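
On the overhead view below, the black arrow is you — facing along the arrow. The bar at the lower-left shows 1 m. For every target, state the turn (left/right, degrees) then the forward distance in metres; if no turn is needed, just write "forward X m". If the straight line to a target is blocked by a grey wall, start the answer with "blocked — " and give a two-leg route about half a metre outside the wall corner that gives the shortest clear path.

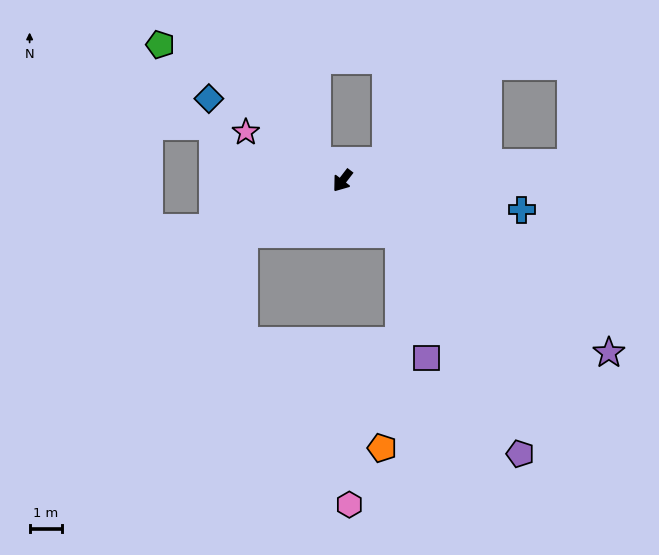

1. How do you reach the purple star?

turn left 95°, forward 9.9 m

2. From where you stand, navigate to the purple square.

blocked — turn left 84°, forward 2.4 m, then turn right 33°, forward 4.0 m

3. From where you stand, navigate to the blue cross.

turn left 118°, forward 5.7 m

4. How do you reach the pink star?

turn right 79°, forward 3.4 m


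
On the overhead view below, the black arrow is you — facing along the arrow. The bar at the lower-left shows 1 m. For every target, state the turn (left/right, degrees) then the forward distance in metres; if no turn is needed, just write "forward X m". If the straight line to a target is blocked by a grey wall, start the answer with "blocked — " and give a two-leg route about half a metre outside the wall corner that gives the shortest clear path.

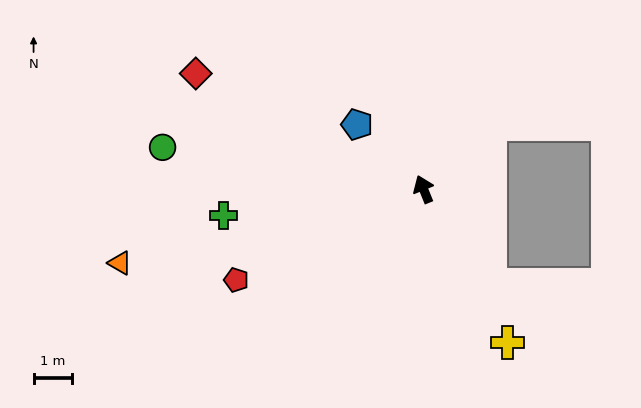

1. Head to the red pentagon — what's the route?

turn left 94°, forward 5.4 m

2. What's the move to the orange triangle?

turn left 82°, forward 8.1 m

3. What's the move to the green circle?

turn left 59°, forward 6.9 m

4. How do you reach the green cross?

turn left 76°, forward 5.3 m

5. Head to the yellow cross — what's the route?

turn right 173°, forward 4.6 m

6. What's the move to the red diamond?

turn left 41°, forward 6.7 m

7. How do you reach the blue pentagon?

turn left 24°, forward 2.4 m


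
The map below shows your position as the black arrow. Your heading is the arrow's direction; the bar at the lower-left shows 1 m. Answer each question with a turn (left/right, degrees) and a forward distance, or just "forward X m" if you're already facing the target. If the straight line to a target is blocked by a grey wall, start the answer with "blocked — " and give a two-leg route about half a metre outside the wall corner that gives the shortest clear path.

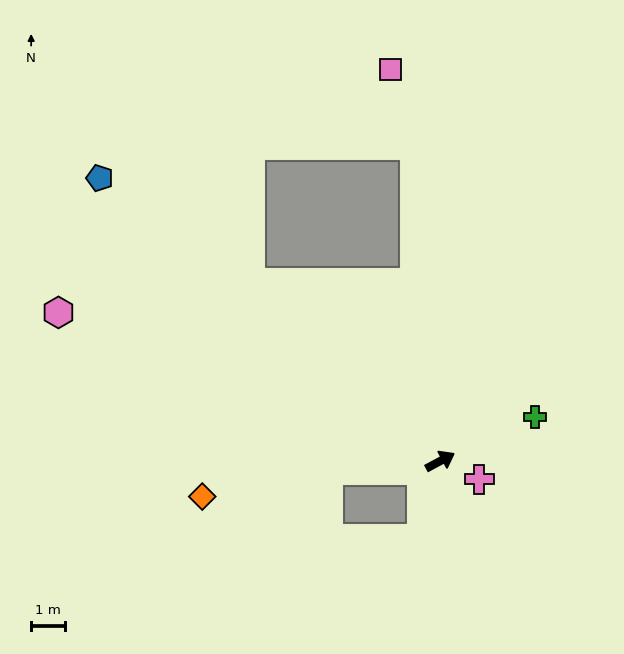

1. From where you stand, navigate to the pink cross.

turn right 53°, forward 1.3 m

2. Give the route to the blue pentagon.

turn left 112°, forward 13.0 m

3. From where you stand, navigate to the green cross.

turn right 3°, forward 3.1 m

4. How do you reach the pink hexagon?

turn left 130°, forward 12.0 m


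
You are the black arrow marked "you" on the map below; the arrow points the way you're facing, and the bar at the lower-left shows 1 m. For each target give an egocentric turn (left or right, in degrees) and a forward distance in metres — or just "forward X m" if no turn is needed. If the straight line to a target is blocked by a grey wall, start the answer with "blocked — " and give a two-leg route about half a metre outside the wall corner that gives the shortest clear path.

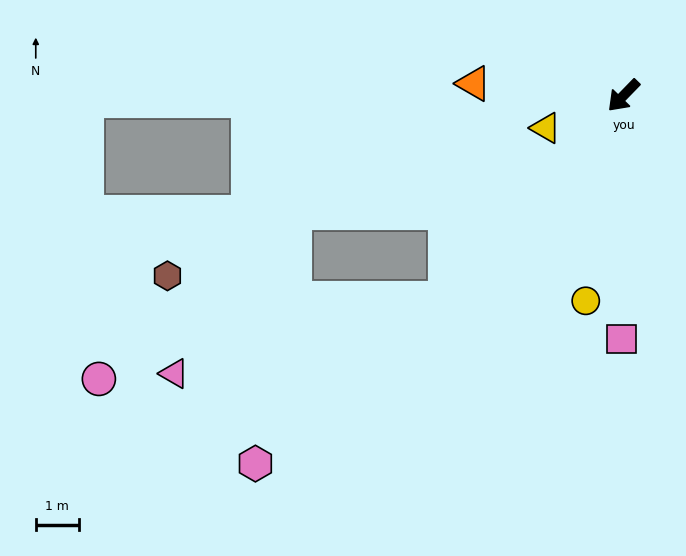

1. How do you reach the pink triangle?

blocked — turn left 3°, forward 6.3 m, then turn right 33°, forward 6.6 m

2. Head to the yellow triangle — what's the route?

turn right 23°, forward 2.0 m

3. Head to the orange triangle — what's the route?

turn right 50°, forward 3.5 m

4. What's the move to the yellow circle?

turn left 34°, forward 4.8 m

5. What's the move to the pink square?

turn left 44°, forward 5.7 m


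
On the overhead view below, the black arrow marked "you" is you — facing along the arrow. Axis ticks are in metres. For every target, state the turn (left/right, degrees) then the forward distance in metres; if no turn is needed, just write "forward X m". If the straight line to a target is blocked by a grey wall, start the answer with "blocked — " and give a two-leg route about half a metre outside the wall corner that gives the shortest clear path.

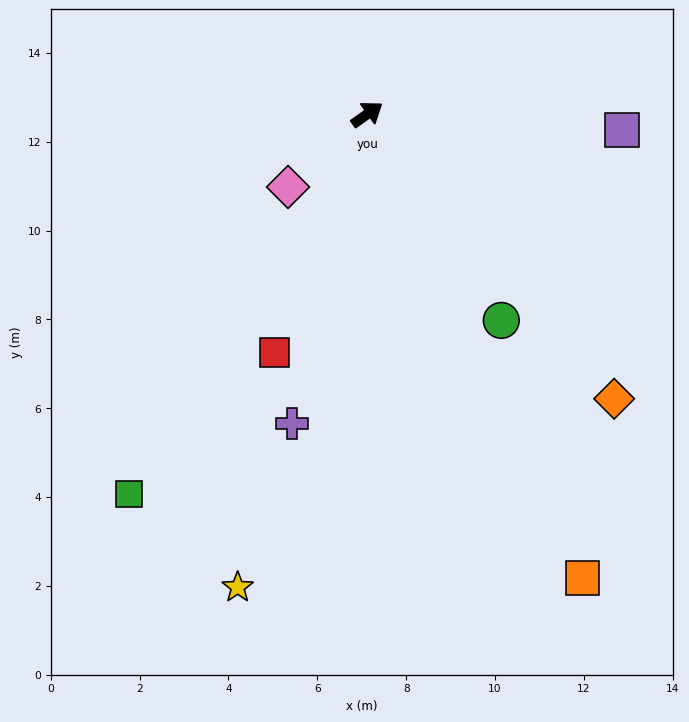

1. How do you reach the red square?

turn right 147°, forward 5.8 m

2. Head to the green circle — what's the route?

turn right 92°, forward 5.5 m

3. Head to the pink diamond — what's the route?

turn right 173°, forward 2.4 m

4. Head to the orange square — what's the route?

turn right 100°, forward 11.5 m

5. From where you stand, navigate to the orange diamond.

turn right 84°, forward 8.5 m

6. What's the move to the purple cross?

turn right 139°, forward 7.2 m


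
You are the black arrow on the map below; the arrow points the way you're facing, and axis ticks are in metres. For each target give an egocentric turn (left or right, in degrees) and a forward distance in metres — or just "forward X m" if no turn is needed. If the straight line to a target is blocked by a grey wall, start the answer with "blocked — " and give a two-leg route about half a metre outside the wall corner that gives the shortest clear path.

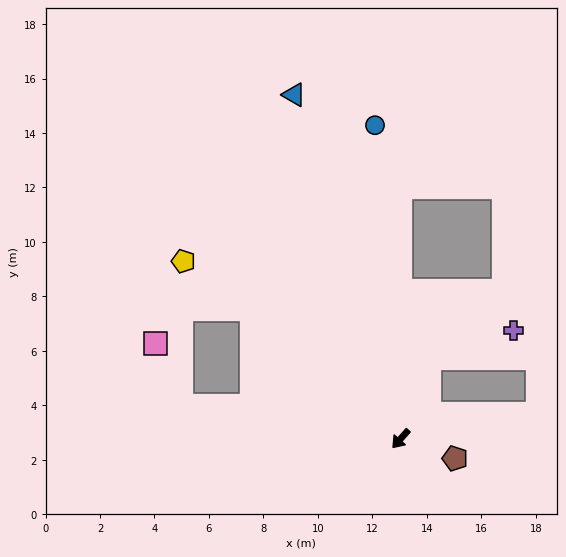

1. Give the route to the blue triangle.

turn right 121°, forward 13.2 m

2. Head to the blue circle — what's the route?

turn right 134°, forward 11.6 m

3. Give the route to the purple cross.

blocked — turn right 158°, forward 3.1 m, then turn right 52°, forward 3.2 m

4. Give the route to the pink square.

blocked — turn right 57°, forward 8.1 m, then turn right 59°, forward 2.5 m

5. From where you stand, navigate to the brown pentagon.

turn left 112°, forward 2.1 m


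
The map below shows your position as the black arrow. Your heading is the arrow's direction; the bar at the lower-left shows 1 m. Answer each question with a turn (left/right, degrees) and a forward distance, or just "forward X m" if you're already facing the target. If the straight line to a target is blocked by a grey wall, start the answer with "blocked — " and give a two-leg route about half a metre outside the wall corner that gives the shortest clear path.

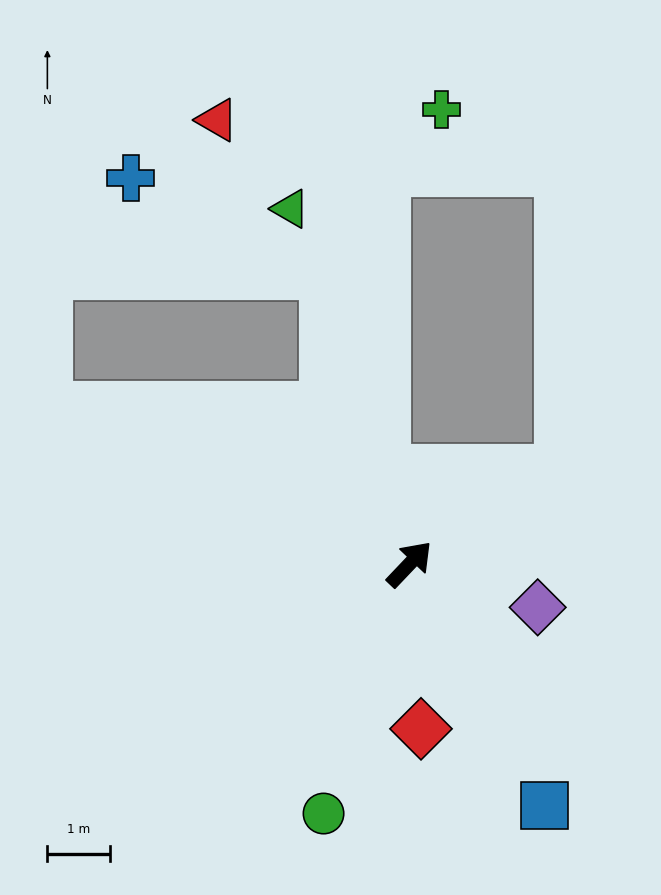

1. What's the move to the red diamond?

turn right 132°, forward 2.6 m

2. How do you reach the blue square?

turn right 107°, forward 4.4 m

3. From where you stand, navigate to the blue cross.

blocked — turn left 60°, forward 4.8 m, then turn left 48°, forward 3.5 m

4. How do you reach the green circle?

turn right 155°, forward 4.2 m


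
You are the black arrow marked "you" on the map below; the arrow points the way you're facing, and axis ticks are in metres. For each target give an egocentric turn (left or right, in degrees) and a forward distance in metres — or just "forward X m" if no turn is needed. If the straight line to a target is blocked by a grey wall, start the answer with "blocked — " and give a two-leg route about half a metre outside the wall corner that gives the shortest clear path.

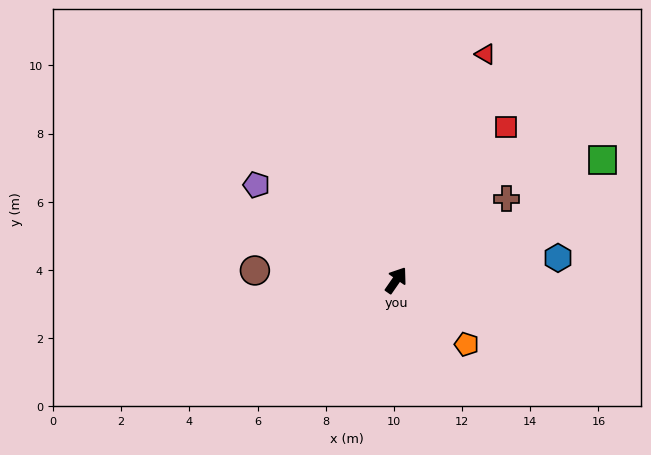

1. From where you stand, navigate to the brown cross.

turn right 19°, forward 4.0 m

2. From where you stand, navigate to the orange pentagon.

turn right 98°, forward 2.8 m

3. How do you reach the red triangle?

turn left 13°, forward 7.1 m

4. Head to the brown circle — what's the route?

turn left 121°, forward 4.2 m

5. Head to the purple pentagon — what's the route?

turn left 90°, forward 5.0 m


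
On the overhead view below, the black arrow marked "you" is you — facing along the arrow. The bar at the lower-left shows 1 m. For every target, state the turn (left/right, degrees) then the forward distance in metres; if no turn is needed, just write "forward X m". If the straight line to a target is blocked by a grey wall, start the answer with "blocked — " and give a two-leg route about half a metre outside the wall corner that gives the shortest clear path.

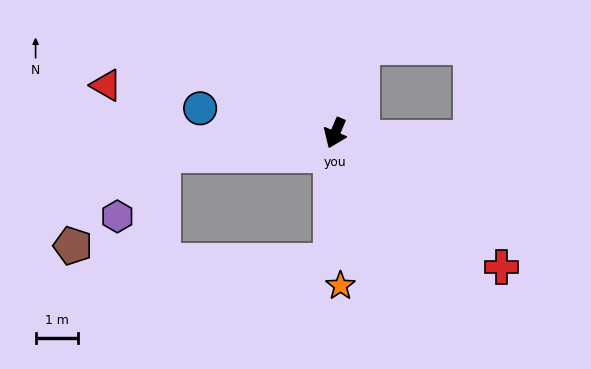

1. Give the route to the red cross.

turn left 74°, forward 5.0 m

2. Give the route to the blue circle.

turn right 77°, forward 3.2 m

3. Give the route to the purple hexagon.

blocked — turn right 60°, forward 4.1 m, then turn left 47°, forward 1.8 m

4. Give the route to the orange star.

turn left 25°, forward 3.6 m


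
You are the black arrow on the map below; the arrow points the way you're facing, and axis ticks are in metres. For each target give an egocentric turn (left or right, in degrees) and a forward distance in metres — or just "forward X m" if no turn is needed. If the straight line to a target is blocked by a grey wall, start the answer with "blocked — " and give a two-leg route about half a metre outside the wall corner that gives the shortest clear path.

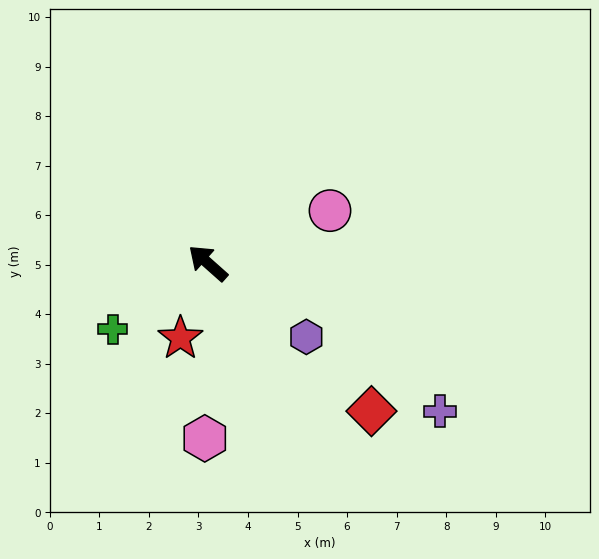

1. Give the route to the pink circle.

turn right 115°, forward 2.7 m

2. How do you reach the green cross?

turn left 76°, forward 2.3 m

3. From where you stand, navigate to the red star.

turn left 111°, forward 1.6 m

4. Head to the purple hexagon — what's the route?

turn right 175°, forward 2.5 m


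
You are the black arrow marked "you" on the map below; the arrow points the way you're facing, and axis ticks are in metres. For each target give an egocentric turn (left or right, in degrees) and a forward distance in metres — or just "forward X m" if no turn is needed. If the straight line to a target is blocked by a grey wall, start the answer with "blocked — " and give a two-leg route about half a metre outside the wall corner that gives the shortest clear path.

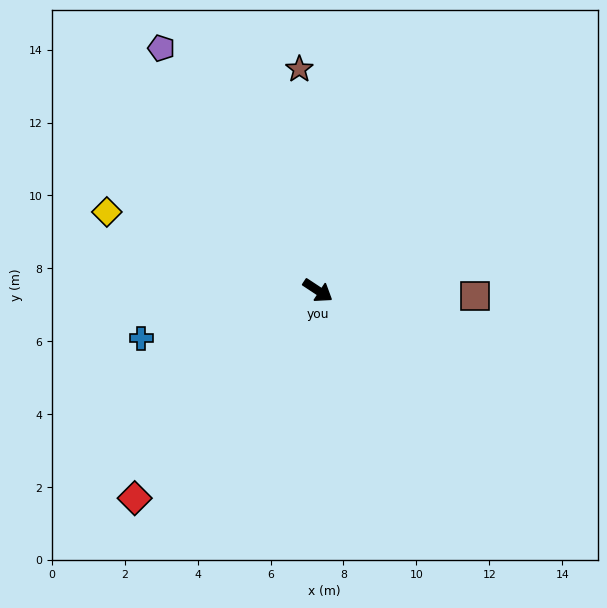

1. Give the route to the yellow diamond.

turn right 167°, forward 6.2 m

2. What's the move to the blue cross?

turn right 131°, forward 5.0 m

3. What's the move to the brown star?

turn left 128°, forward 6.1 m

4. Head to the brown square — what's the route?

turn left 31°, forward 4.3 m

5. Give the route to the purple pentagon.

turn left 156°, forward 7.9 m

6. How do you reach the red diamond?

turn right 98°, forward 7.6 m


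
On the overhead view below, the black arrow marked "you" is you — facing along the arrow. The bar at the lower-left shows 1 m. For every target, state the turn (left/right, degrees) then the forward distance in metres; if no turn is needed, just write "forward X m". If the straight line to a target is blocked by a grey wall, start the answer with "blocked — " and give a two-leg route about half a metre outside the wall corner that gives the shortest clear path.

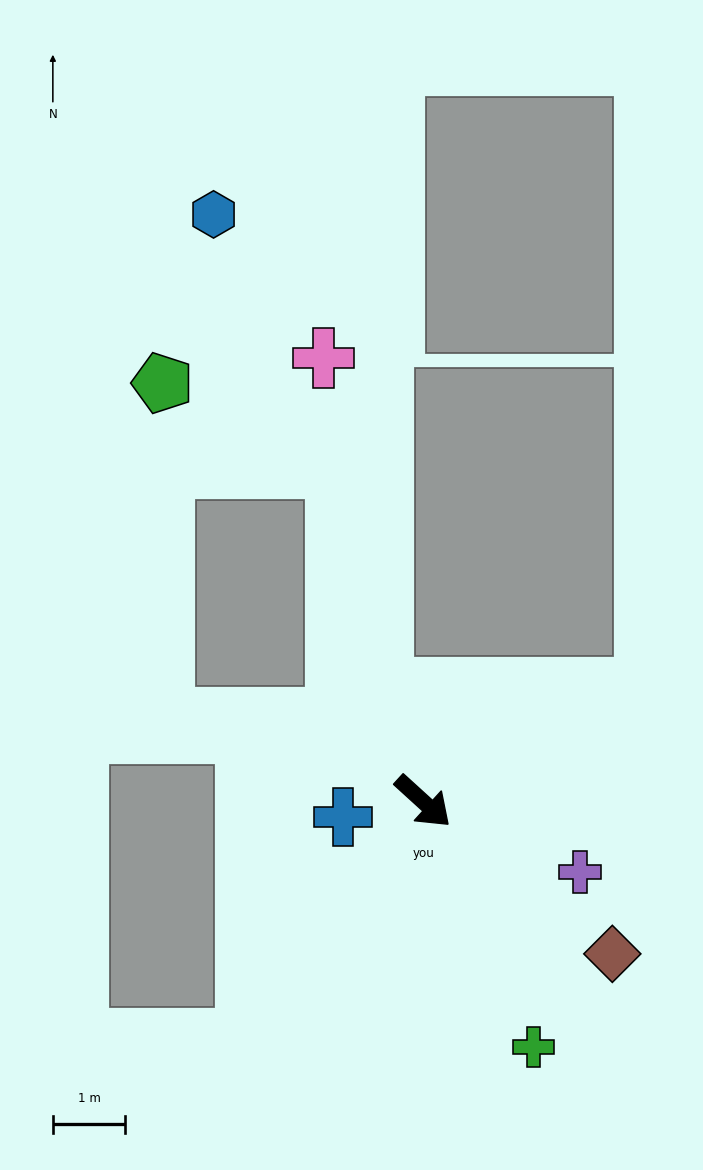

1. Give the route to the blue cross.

turn right 127°, forward 1.1 m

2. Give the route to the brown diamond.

turn left 3°, forward 3.4 m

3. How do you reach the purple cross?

turn left 18°, forward 2.4 m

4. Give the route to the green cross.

turn right 23°, forward 3.7 m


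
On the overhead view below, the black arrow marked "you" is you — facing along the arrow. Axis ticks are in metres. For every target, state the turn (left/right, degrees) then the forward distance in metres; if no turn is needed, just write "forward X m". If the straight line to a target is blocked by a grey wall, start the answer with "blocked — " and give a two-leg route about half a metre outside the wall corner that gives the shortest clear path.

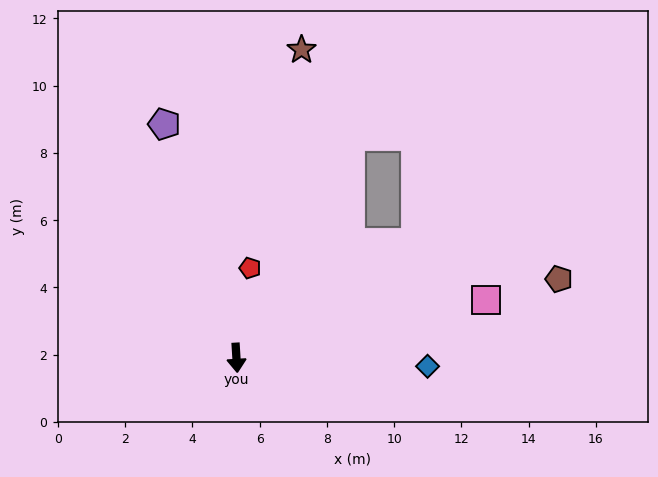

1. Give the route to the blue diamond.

turn left 84°, forward 5.7 m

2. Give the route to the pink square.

turn left 100°, forward 7.6 m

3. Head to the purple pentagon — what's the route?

turn right 166°, forward 7.3 m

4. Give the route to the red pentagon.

turn left 168°, forward 2.7 m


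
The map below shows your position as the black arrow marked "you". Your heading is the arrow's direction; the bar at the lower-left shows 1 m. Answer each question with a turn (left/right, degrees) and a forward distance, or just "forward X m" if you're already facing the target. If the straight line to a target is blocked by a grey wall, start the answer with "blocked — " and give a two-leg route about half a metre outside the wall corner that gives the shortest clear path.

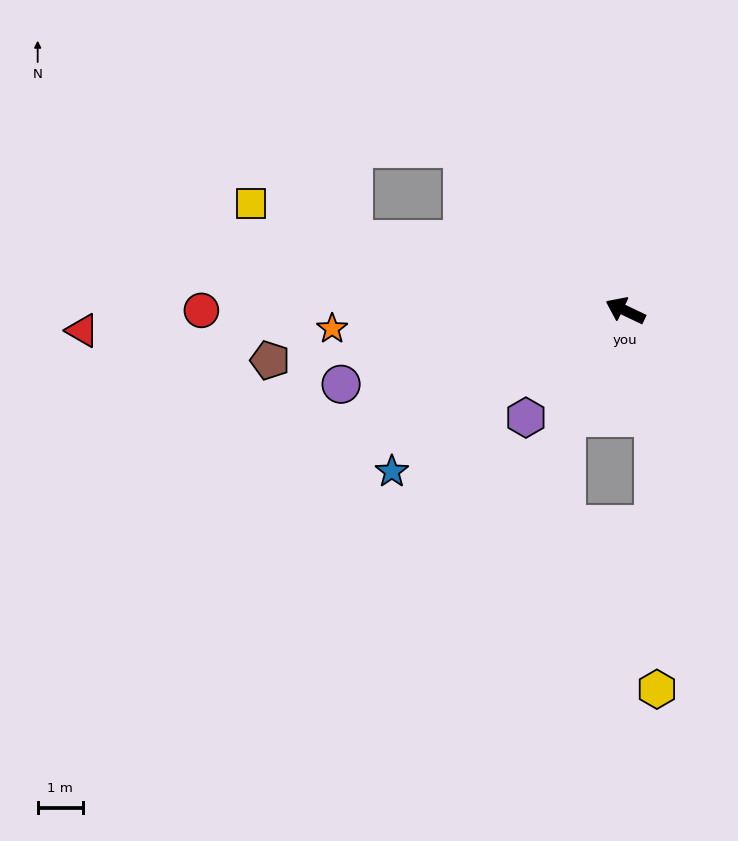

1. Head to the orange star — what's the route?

turn left 29°, forward 6.5 m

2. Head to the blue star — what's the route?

turn left 60°, forward 6.3 m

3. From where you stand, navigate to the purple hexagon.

turn left 73°, forward 3.2 m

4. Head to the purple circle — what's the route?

turn left 40°, forward 6.5 m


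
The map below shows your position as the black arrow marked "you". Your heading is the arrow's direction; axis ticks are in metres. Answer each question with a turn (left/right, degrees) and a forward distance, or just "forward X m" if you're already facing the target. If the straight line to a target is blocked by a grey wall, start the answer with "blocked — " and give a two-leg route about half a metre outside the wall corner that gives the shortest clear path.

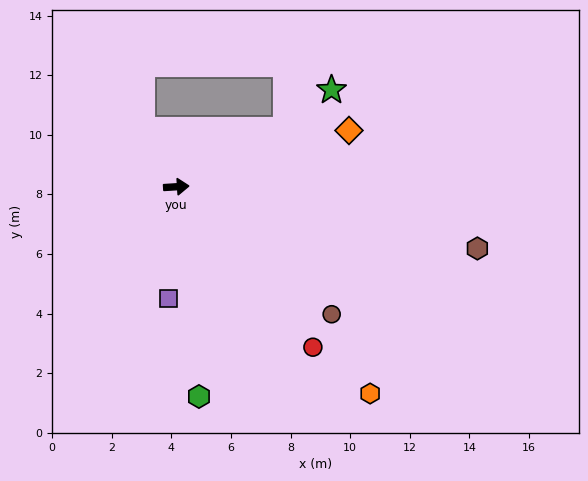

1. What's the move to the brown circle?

turn right 43°, forward 6.7 m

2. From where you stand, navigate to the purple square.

turn right 97°, forward 3.7 m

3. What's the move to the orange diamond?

turn left 14°, forward 6.1 m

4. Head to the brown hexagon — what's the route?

turn right 15°, forward 10.3 m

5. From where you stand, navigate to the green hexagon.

turn right 87°, forward 7.1 m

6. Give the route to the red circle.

turn right 53°, forward 7.1 m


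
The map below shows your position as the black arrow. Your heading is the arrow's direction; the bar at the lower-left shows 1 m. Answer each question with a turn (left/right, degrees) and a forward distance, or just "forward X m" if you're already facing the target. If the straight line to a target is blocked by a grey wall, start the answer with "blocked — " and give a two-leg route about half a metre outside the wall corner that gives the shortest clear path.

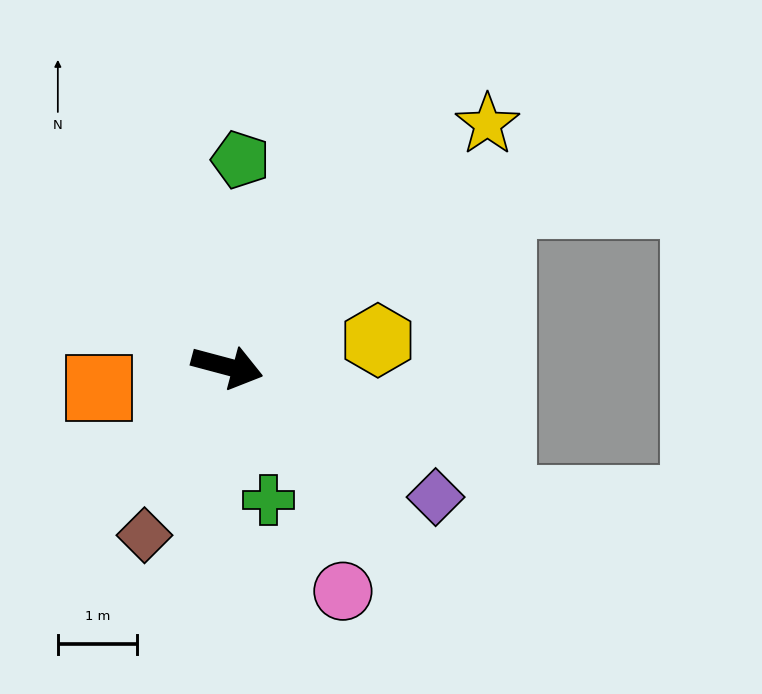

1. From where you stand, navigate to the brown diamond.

turn right 101°, forward 2.4 m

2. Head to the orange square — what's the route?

turn right 156°, forward 1.6 m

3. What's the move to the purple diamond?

turn right 17°, forward 3.1 m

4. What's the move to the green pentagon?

turn left 101°, forward 2.6 m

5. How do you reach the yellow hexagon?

turn left 25°, forward 1.9 m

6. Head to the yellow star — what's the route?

turn left 58°, forward 4.5 m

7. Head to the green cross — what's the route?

turn right 58°, forward 1.8 m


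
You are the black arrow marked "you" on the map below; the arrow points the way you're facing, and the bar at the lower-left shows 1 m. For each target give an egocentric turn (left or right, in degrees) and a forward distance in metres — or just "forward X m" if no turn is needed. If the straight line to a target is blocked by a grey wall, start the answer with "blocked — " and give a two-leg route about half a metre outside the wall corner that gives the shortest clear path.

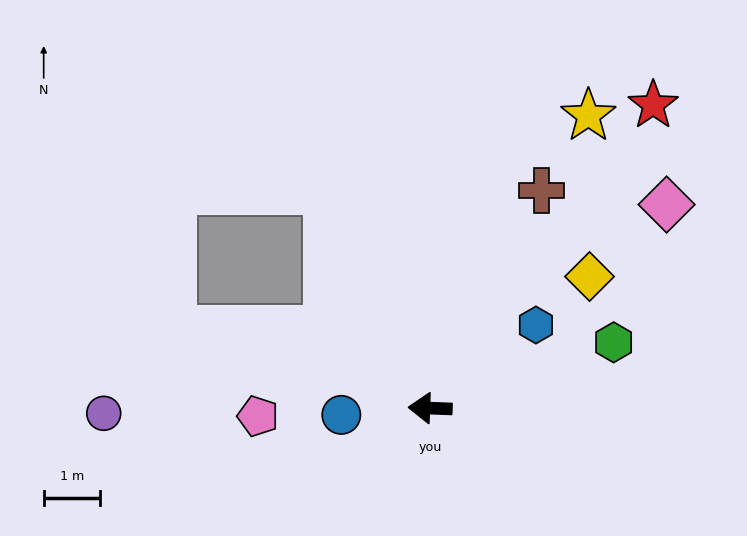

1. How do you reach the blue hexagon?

turn right 140°, forward 2.4 m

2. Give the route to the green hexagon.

turn right 158°, forward 3.5 m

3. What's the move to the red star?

turn right 124°, forward 6.7 m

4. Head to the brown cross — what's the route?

turn right 115°, forward 4.4 m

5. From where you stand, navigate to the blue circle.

turn left 6°, forward 1.6 m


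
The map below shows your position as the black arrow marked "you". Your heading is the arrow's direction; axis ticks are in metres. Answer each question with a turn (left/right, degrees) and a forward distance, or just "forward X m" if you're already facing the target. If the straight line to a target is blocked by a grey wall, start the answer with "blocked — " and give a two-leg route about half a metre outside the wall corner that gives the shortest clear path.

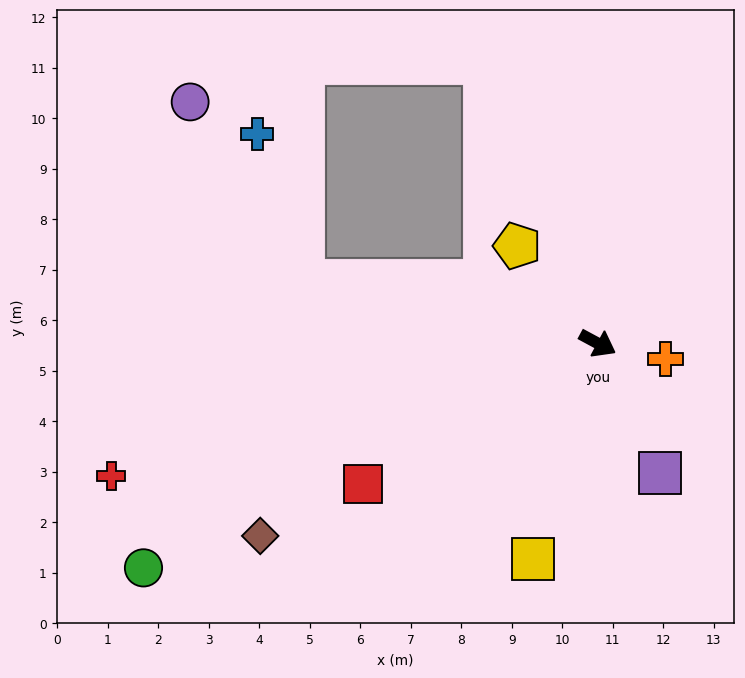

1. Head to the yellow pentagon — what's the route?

turn left 158°, forward 2.5 m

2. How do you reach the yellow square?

turn right 78°, forward 4.5 m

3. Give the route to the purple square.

turn right 36°, forward 2.8 m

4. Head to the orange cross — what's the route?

turn left 15°, forward 1.4 m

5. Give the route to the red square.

turn right 121°, forward 5.4 m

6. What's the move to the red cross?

turn right 136°, forward 10.0 m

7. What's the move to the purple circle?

blocked — turn right 164°, forward 6.0 m, then turn right 45°, forward 4.2 m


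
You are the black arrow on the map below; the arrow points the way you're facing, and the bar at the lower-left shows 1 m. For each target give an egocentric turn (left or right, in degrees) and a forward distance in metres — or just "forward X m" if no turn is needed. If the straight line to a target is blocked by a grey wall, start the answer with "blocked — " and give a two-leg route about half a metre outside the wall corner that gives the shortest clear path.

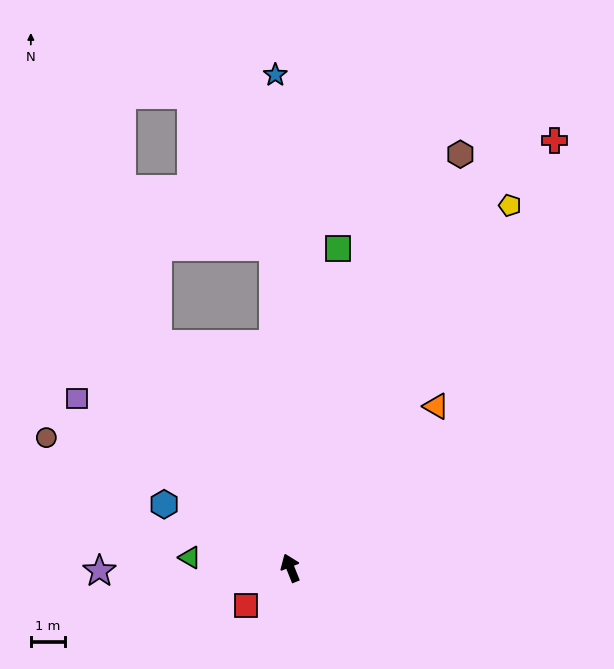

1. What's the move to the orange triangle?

turn right 64°, forward 6.4 m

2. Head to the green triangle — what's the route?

turn left 62°, forward 3.0 m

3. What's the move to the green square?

turn right 30°, forward 9.5 m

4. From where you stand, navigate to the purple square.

turn left 30°, forward 8.0 m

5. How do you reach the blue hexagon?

turn left 41°, forward 4.2 m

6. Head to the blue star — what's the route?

turn right 20°, forward 14.6 m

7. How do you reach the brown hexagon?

turn right 44°, forward 13.2 m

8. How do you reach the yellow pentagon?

turn right 53°, forward 12.5 m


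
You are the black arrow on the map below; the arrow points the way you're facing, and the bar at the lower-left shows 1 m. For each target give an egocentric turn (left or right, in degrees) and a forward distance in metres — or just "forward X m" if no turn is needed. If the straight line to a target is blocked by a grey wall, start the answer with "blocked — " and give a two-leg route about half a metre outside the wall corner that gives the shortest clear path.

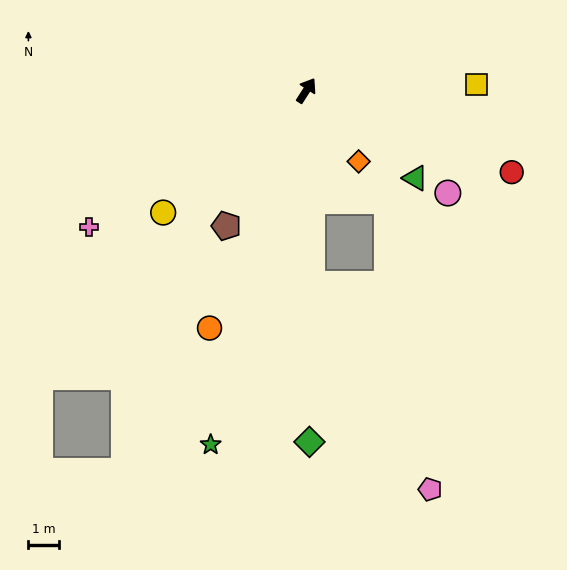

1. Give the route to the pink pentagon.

blocked — turn right 146°, forward 6.2 m, then turn left 29°, forward 7.6 m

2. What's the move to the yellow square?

turn right 55°, forward 5.5 m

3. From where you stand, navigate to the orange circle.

turn right 169°, forward 8.3 m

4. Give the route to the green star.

turn right 162°, forward 11.8 m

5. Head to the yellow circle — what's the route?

turn left 163°, forward 6.1 m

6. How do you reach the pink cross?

turn left 155°, forward 8.3 m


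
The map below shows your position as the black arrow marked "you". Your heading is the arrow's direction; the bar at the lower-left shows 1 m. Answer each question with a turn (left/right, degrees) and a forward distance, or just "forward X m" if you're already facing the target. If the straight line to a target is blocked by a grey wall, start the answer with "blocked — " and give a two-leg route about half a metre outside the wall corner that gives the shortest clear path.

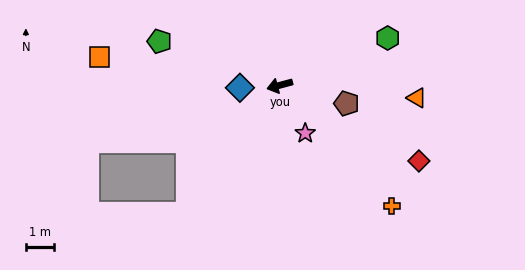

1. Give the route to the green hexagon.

turn right 171°, forward 4.2 m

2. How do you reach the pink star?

turn left 103°, forward 2.0 m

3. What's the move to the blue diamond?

turn right 12°, forward 1.4 m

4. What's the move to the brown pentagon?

turn left 150°, forward 2.5 m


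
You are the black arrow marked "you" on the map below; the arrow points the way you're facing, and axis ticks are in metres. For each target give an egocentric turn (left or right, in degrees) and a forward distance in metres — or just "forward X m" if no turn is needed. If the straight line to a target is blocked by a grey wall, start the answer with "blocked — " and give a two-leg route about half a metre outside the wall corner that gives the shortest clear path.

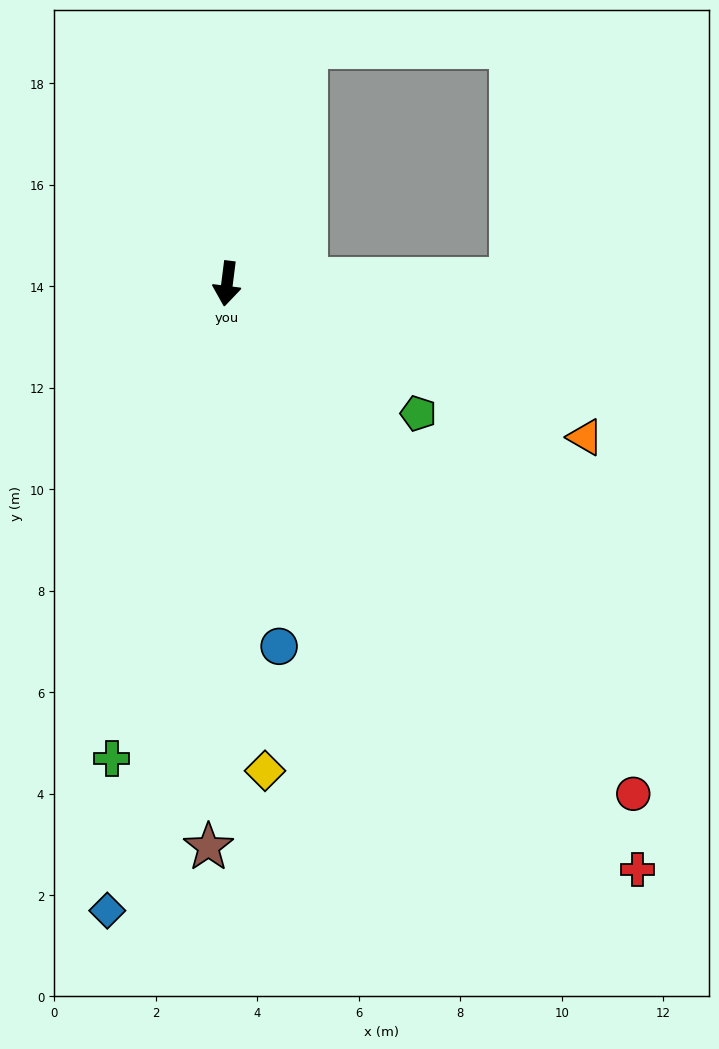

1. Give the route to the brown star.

turn left 5°, forward 11.1 m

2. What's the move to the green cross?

turn right 6°, forward 9.6 m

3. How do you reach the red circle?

turn left 46°, forward 12.9 m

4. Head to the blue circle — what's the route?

turn left 15°, forward 7.2 m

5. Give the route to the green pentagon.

turn left 63°, forward 4.6 m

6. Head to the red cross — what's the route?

turn left 42°, forward 14.1 m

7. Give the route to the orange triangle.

turn left 74°, forward 7.7 m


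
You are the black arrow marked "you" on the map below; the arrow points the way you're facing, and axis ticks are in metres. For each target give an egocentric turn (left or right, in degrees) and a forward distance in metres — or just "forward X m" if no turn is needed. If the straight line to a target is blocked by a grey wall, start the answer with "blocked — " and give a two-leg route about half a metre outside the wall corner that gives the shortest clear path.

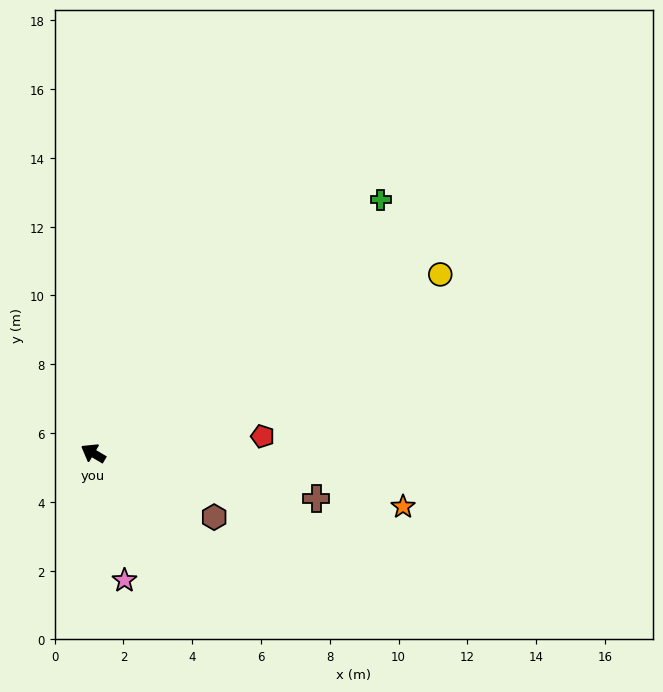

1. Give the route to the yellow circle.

turn right 122°, forward 11.4 m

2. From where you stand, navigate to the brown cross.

turn right 161°, forward 6.6 m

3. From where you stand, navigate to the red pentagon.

turn right 144°, forward 5.0 m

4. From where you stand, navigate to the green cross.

turn right 108°, forward 11.1 m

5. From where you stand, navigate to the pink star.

turn left 134°, forward 3.8 m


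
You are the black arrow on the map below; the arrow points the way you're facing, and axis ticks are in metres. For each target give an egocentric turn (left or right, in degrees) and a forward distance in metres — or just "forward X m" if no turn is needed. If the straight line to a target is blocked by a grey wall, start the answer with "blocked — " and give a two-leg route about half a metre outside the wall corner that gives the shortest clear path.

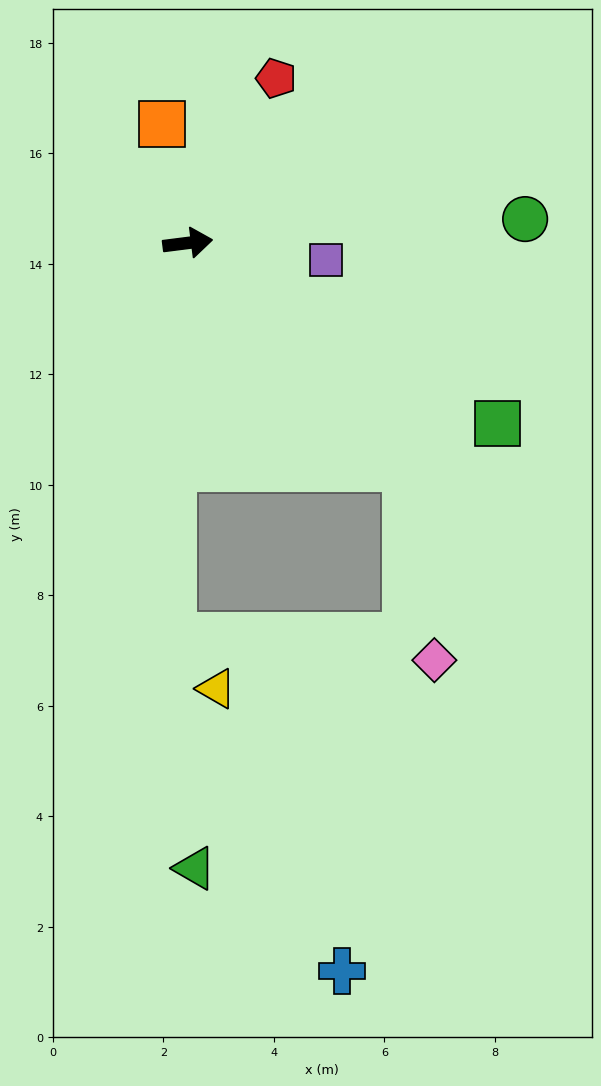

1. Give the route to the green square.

turn right 37°, forward 6.5 m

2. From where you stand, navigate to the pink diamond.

blocked — turn right 53°, forward 5.7 m, then turn right 36°, forward 3.5 m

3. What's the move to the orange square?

turn left 95°, forward 2.2 m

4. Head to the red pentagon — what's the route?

turn left 55°, forward 3.4 m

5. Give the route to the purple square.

turn right 14°, forward 2.5 m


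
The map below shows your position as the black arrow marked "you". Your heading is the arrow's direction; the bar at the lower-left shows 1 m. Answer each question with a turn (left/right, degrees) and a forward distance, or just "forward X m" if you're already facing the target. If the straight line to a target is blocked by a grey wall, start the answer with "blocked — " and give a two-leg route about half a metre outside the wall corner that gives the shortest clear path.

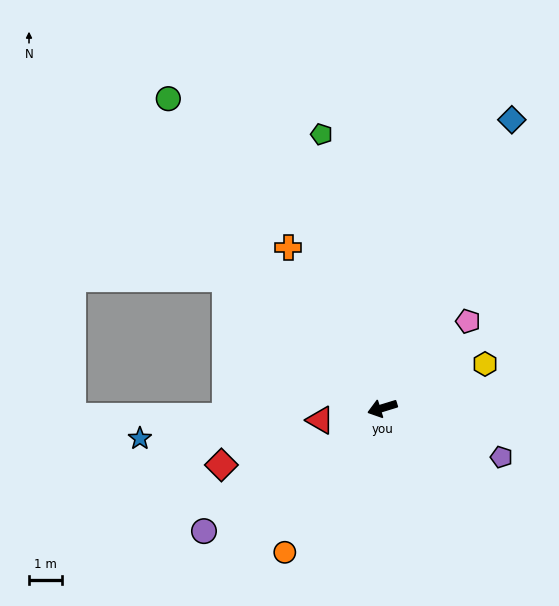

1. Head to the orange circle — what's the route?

turn left 39°, forward 5.4 m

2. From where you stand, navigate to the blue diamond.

turn right 131°, forward 9.7 m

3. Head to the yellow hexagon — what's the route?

turn right 174°, forward 3.4 m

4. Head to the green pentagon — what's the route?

turn right 95°, forward 8.6 m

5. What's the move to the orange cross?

turn right 77°, forward 5.7 m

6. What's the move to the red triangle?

turn right 6°, forward 1.9 m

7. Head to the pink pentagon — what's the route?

turn right 152°, forward 3.7 m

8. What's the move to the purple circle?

turn left 18°, forward 6.7 m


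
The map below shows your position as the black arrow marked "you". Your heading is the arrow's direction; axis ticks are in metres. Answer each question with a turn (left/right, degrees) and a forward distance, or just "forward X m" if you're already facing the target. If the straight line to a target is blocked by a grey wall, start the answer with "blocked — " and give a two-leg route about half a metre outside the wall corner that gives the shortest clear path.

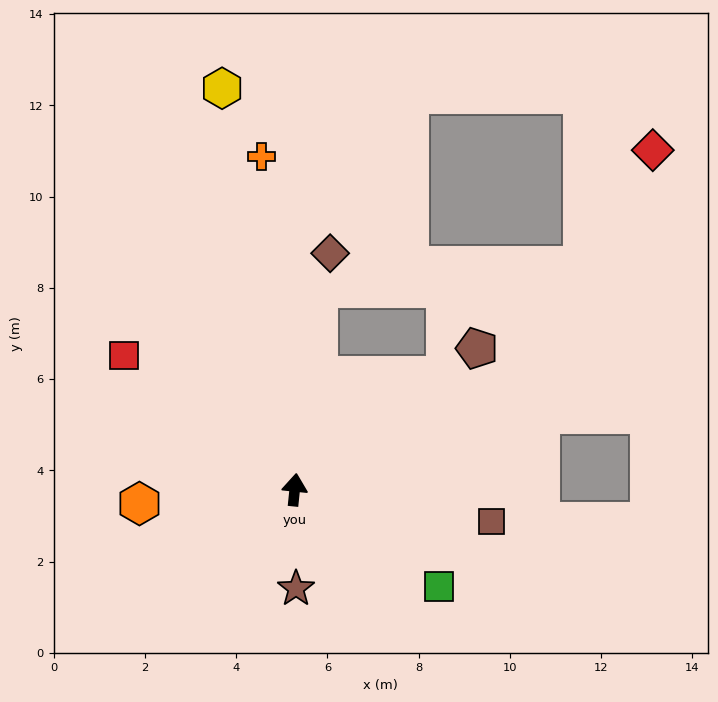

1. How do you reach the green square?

turn right 118°, forward 3.8 m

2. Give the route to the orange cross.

turn left 12°, forward 7.3 m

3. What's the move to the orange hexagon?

turn left 101°, forward 3.4 m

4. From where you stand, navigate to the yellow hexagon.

turn left 16°, forward 8.9 m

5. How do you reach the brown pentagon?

turn right 46°, forward 5.1 m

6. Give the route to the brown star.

turn right 173°, forward 2.2 m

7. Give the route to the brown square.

turn right 93°, forward 4.4 m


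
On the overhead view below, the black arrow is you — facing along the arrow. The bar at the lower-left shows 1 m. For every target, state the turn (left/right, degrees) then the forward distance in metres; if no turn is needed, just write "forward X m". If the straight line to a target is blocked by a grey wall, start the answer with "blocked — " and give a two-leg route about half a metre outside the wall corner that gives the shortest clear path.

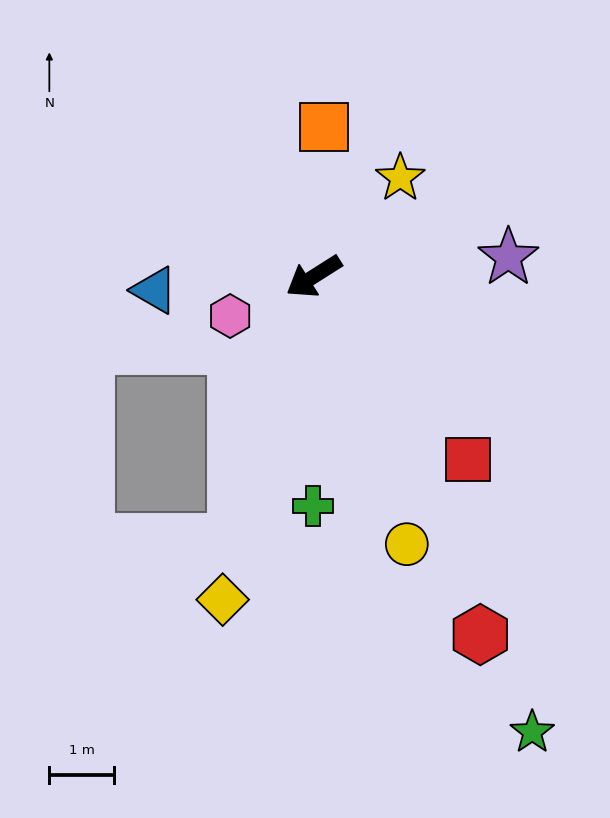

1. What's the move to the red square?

turn left 98°, forward 3.7 m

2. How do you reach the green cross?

turn left 57°, forward 3.6 m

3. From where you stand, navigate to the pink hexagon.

turn right 7°, forward 1.4 m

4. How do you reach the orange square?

turn right 126°, forward 2.3 m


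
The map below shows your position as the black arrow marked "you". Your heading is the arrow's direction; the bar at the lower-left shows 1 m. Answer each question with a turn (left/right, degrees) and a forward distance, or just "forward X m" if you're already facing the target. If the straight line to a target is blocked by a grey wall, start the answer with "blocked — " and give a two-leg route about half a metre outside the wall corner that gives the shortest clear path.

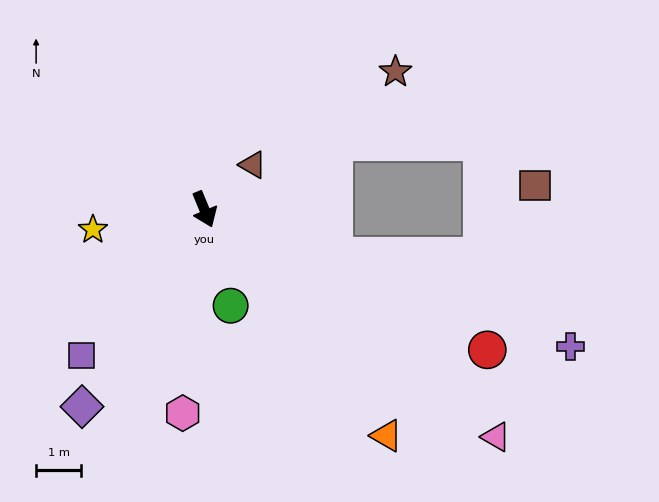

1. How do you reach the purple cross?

turn left 47°, forward 8.7 m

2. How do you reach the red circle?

turn left 41°, forward 7.0 m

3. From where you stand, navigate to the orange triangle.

turn left 16°, forward 6.5 m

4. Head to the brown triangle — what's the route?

turn left 110°, forward 1.5 m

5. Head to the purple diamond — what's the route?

turn right 54°, forward 5.2 m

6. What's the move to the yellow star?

turn right 102°, forward 2.5 m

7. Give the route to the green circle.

turn right 7°, forward 2.2 m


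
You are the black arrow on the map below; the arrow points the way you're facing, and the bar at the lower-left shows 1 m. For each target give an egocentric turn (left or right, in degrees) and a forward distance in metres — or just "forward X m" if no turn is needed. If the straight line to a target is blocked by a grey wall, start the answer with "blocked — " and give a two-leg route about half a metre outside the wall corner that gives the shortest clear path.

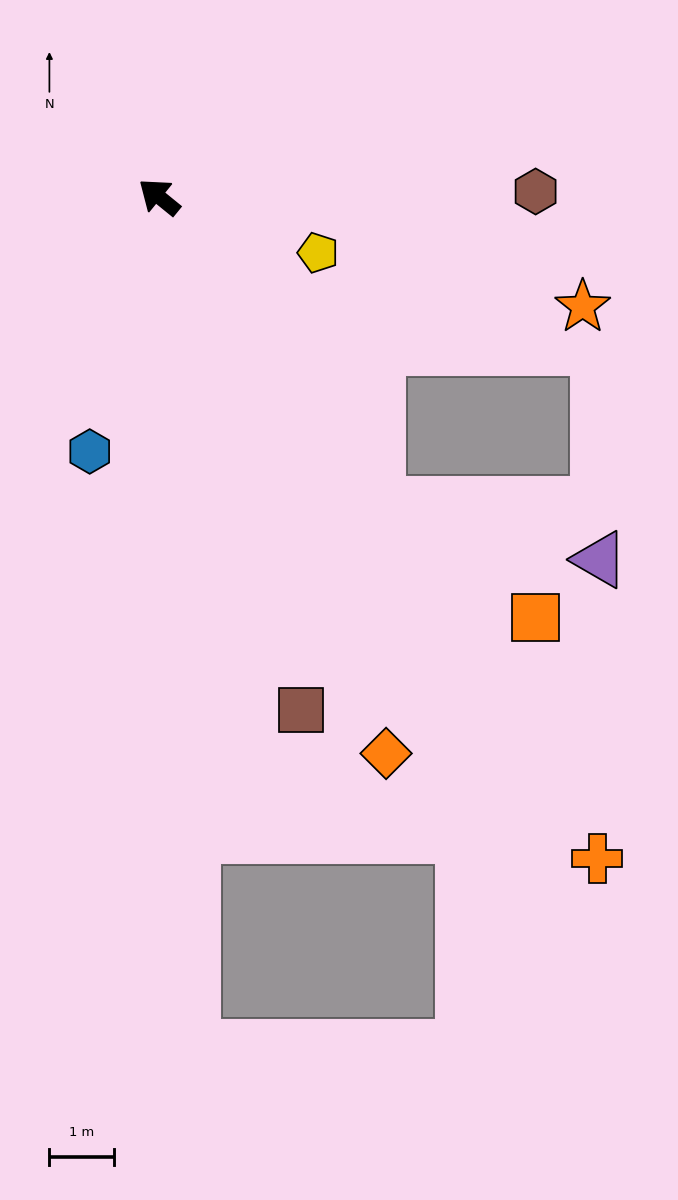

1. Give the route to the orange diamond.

turn left 151°, forward 9.2 m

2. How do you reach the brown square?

turn left 145°, forward 8.2 m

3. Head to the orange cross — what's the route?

turn left 163°, forward 12.2 m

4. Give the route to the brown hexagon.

turn right 140°, forward 5.8 m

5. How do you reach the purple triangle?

blocked — turn left 165°, forward 5.8 m, then turn left 40°, forward 3.5 m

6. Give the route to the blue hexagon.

turn left 114°, forward 4.1 m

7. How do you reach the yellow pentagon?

turn right 160°, forward 2.6 m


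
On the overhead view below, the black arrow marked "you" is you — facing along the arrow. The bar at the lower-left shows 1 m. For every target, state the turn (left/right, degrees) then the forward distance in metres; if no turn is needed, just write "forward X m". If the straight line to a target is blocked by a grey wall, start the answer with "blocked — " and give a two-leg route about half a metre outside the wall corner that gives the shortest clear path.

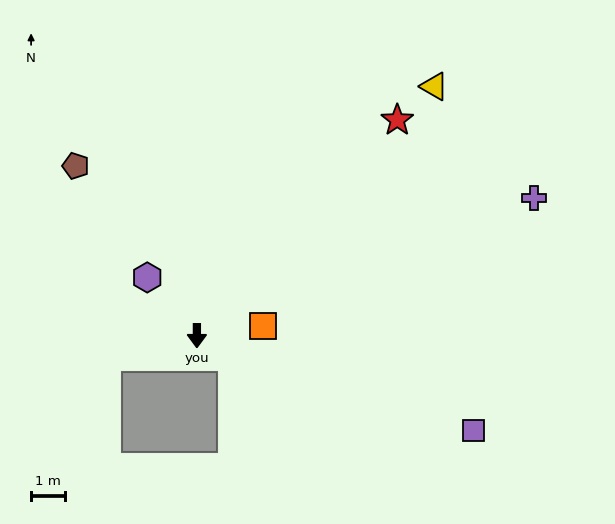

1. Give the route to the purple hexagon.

turn right 139°, forward 2.3 m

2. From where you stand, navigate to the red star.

turn left 137°, forward 8.7 m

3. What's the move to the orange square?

turn left 99°, forward 2.0 m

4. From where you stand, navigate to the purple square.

turn left 71°, forward 8.6 m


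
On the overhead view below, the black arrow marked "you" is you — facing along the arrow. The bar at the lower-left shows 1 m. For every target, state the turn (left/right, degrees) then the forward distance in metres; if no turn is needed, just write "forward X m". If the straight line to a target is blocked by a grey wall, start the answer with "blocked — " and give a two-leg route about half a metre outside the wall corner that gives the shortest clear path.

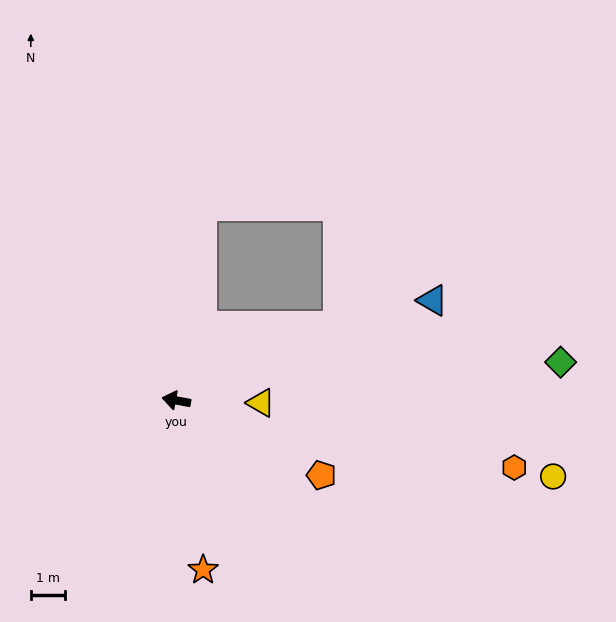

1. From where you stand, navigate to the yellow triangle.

turn right 171°, forward 2.4 m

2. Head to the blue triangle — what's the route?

turn right 148°, forward 7.9 m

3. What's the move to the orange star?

turn left 110°, forward 4.9 m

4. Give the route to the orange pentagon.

turn left 163°, forward 4.7 m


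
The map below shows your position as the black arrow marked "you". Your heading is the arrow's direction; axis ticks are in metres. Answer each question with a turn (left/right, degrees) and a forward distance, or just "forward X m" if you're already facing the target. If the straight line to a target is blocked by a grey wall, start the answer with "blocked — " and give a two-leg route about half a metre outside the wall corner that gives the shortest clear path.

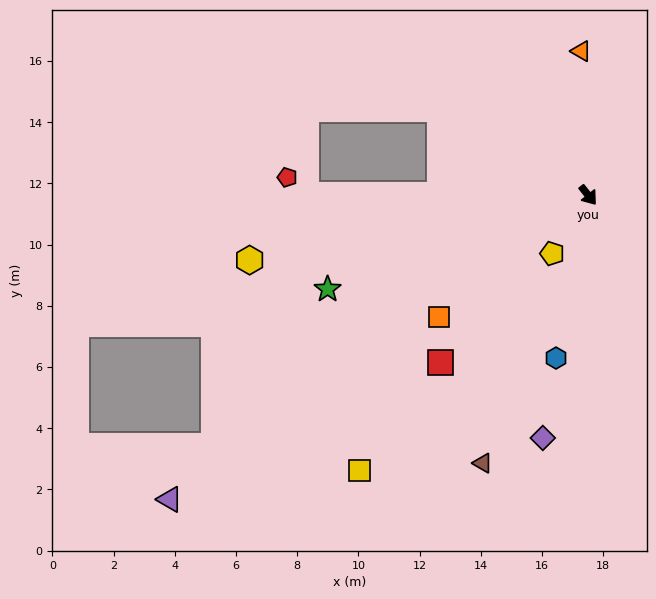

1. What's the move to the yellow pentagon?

turn right 70°, forward 2.2 m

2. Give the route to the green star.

turn right 108°, forward 9.1 m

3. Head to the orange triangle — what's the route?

turn left 144°, forward 4.7 m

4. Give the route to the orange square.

turn right 89°, forward 6.3 m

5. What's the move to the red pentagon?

blocked — turn right 128°, forward 9.2 m, then turn right 44°, forward 0.9 m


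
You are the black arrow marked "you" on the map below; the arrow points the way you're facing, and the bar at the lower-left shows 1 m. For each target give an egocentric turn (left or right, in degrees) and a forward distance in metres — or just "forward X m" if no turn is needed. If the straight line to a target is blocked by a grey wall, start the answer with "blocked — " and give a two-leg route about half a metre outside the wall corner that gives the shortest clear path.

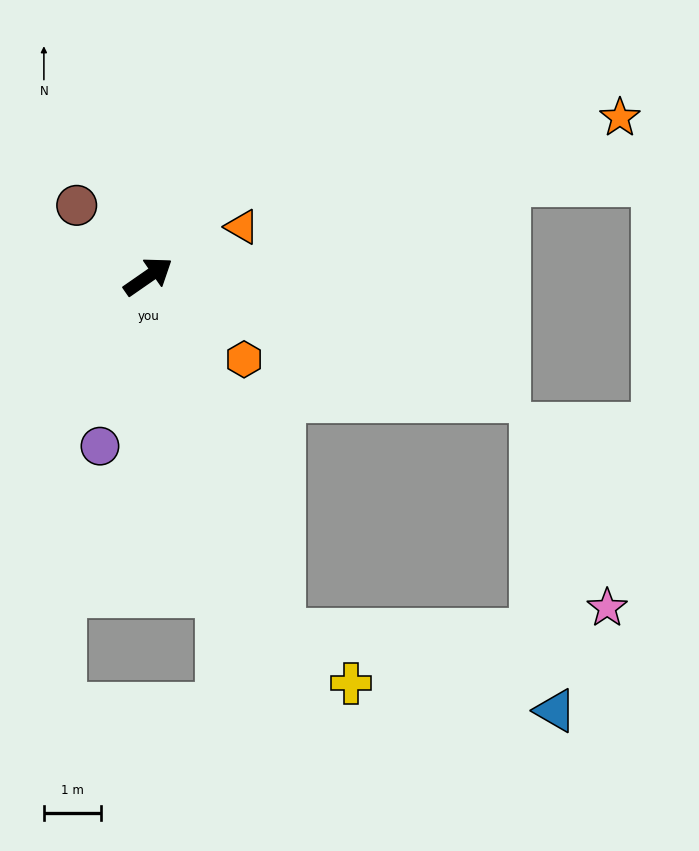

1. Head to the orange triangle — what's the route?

turn right 7°, forward 1.9 m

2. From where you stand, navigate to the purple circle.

turn right 141°, forward 3.1 m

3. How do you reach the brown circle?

turn left 100°, forward 1.8 m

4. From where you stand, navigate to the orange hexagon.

turn right 76°, forward 2.2 m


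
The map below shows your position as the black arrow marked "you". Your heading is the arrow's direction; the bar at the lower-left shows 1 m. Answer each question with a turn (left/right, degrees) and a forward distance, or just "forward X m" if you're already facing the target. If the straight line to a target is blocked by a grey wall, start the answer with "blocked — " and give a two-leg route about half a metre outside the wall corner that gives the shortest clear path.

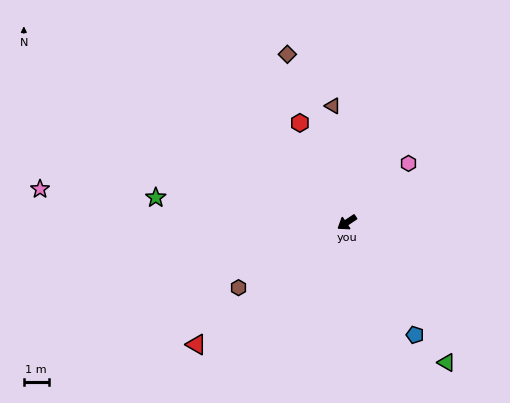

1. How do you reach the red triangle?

turn left 5°, forward 7.8 m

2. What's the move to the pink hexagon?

turn right 170°, forward 3.5 m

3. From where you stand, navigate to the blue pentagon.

turn left 88°, forward 5.3 m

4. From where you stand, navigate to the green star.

turn right 41°, forward 7.8 m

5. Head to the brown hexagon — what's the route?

turn right 3°, forward 5.1 m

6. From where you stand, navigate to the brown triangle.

turn right 117°, forward 4.8 m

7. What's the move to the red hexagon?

turn right 98°, forward 4.5 m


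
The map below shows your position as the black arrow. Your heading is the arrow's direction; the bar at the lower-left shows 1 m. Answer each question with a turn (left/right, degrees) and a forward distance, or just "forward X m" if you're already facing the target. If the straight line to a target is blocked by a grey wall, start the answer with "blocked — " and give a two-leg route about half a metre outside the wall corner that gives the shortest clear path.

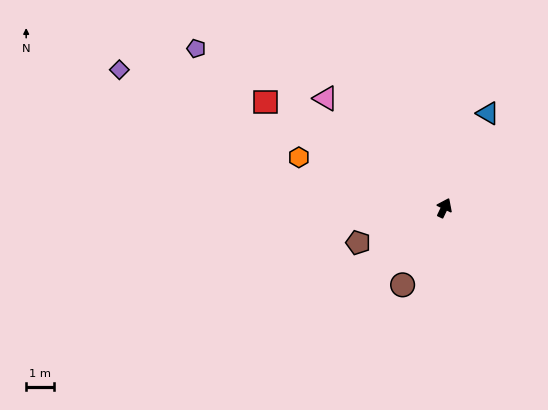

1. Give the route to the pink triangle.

turn left 73°, forward 5.7 m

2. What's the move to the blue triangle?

forward 3.7 m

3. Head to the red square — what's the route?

turn left 85°, forward 7.3 m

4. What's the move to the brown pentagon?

turn left 138°, forward 3.3 m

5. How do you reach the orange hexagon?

turn left 96°, forward 5.4 m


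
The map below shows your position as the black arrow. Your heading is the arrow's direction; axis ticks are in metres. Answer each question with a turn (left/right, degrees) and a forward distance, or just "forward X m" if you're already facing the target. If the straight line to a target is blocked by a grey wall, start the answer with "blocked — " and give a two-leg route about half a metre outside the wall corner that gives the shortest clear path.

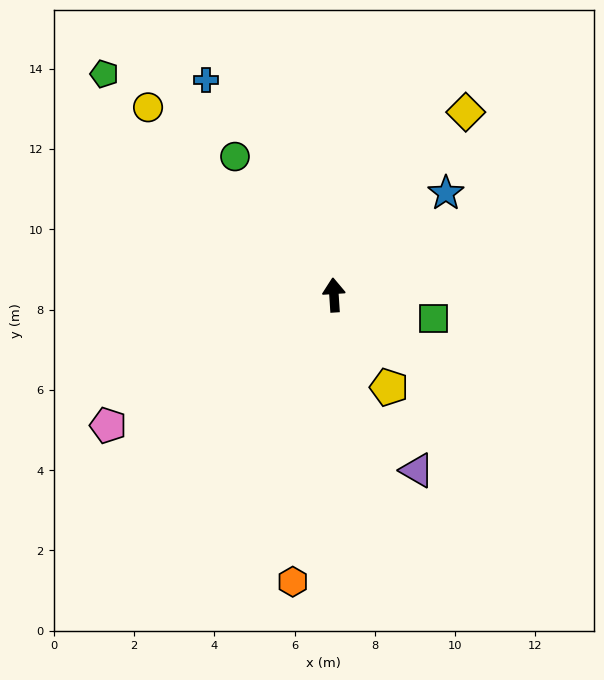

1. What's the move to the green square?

turn right 107°, forward 2.5 m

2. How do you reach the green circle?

turn left 32°, forward 4.2 m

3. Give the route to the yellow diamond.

turn right 40°, forward 5.6 m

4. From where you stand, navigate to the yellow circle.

turn left 41°, forward 6.6 m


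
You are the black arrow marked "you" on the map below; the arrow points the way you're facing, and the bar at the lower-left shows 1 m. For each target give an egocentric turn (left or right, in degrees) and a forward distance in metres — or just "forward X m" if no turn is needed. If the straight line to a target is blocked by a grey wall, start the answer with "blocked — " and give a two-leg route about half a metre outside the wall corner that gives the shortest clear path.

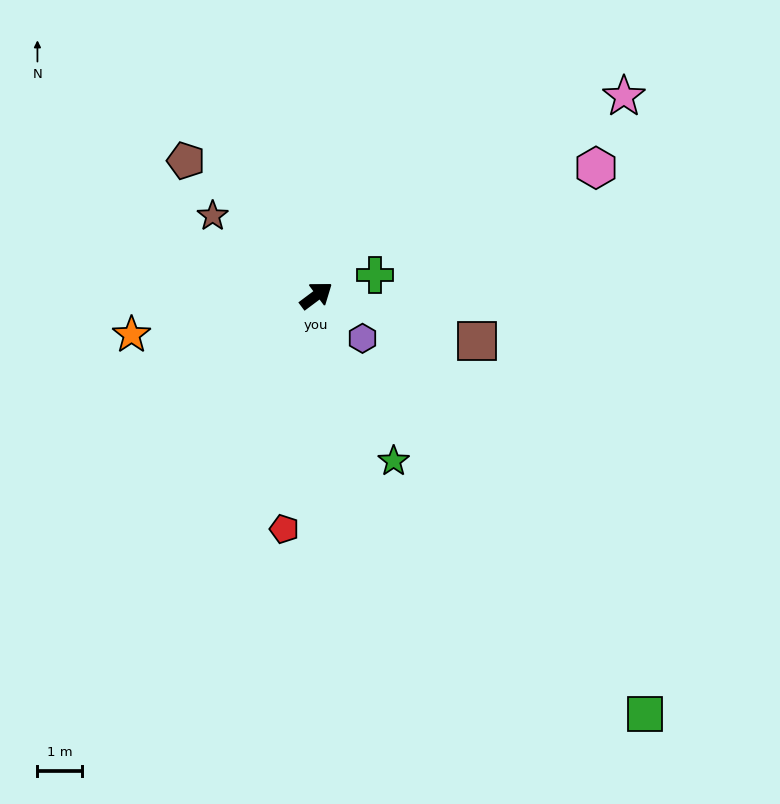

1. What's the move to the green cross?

turn right 18°, forward 1.4 m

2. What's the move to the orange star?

turn left 155°, forward 4.2 m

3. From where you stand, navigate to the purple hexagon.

turn right 80°, forward 1.4 m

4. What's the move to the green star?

turn right 102°, forward 4.1 m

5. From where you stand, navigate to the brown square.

turn right 52°, forward 3.7 m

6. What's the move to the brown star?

turn left 106°, forward 2.9 m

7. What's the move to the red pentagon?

turn right 135°, forward 5.3 m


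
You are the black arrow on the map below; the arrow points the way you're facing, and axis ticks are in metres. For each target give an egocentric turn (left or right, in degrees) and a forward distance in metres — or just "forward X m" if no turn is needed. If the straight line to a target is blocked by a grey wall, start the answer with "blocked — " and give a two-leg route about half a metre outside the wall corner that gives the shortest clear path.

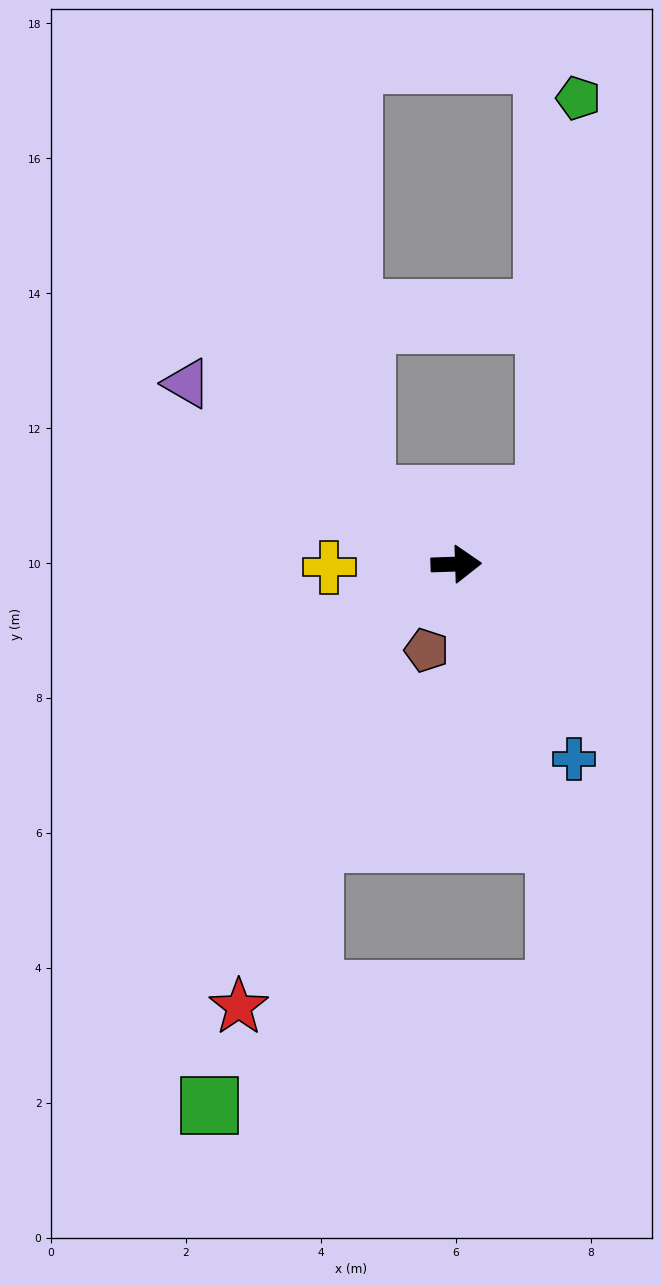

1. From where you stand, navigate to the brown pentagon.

turn right 111°, forward 1.4 m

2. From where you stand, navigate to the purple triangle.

turn left 144°, forward 4.8 m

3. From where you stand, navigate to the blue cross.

turn right 61°, forward 3.4 m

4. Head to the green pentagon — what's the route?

blocked — turn left 36°, forward 1.7 m, then turn left 47°, forward 5.9 m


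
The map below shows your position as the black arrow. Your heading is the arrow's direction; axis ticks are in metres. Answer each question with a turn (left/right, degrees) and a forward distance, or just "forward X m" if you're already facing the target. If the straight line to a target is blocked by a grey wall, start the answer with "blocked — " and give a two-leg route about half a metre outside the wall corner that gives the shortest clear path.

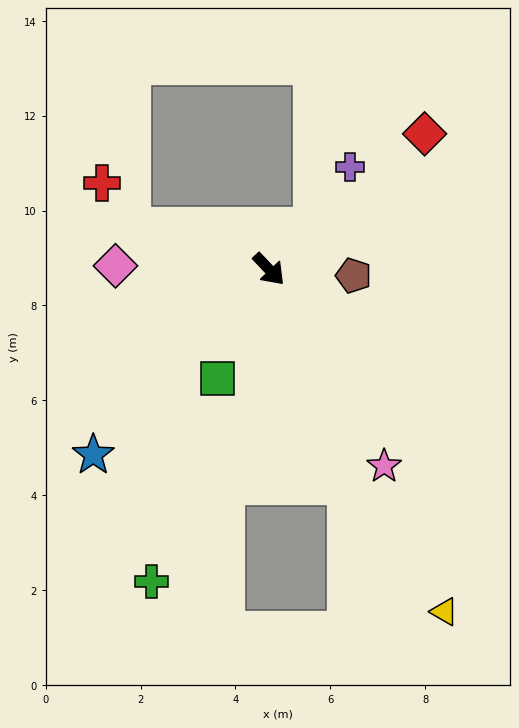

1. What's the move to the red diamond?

turn left 88°, forward 4.3 m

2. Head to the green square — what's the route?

turn right 69°, forward 2.5 m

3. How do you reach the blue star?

turn right 87°, forward 5.4 m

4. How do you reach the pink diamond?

turn right 135°, forward 3.2 m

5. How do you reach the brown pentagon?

turn left 42°, forward 1.8 m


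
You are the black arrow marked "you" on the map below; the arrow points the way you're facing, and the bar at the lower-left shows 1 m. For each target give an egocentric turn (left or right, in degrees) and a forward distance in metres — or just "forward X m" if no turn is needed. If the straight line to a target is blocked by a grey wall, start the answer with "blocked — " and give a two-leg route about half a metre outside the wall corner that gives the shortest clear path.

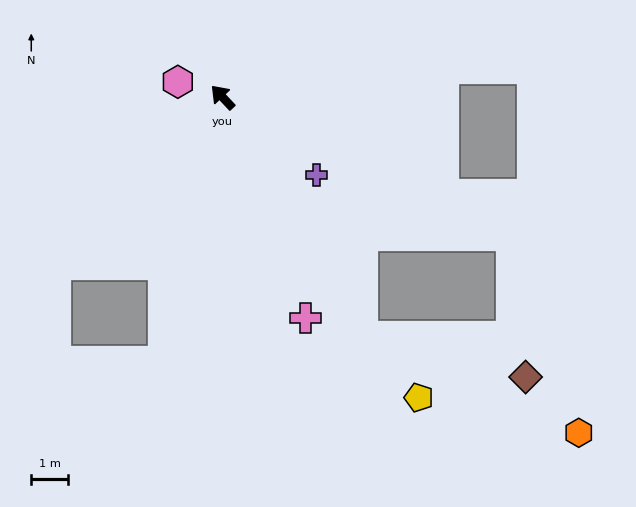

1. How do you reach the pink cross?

turn left 157°, forward 6.4 m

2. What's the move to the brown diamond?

blocked — turn left 167°, forward 7.5 m, then turn left 46°, forward 4.6 m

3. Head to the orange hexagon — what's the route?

blocked — turn left 167°, forward 7.5 m, then turn left 36°, forward 6.4 m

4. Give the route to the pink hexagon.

turn left 28°, forward 1.3 m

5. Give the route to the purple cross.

turn right 173°, forward 3.3 m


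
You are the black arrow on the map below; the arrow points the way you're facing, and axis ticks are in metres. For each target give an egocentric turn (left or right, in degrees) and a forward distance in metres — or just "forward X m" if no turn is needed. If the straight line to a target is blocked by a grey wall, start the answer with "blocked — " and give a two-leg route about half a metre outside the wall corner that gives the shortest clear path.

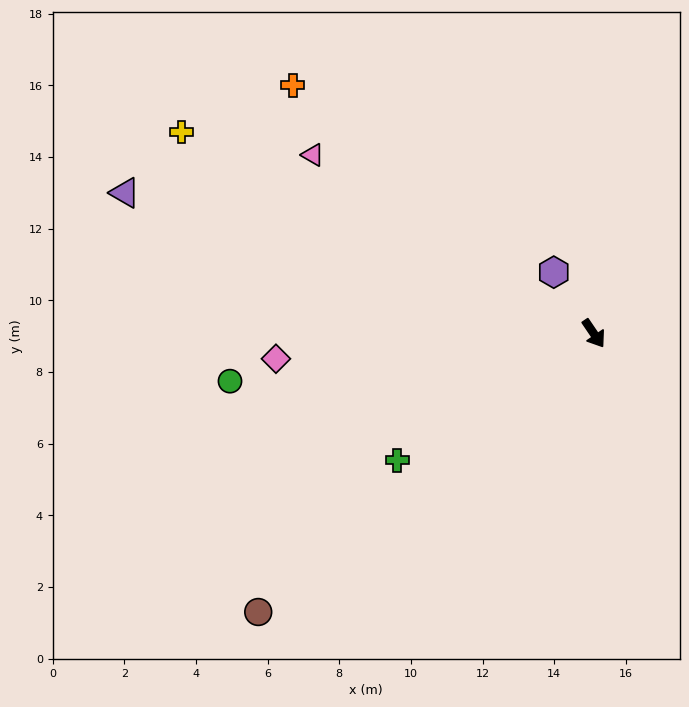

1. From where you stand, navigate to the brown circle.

turn right 84°, forward 12.2 m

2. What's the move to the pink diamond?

turn right 120°, forward 8.9 m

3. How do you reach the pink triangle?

turn right 157°, forward 9.3 m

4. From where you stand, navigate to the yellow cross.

turn right 150°, forward 12.8 m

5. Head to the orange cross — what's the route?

turn right 164°, forward 10.9 m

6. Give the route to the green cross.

turn right 91°, forward 6.5 m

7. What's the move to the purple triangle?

turn right 141°, forward 13.7 m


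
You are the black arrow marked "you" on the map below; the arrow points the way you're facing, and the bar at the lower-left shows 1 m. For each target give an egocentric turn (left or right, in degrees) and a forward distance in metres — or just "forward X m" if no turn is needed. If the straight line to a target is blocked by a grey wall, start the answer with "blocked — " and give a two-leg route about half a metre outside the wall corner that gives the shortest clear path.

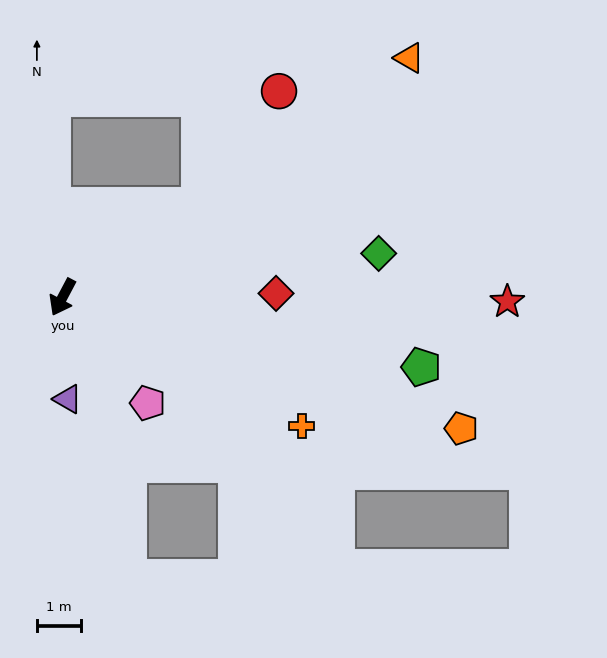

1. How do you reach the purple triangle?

turn left 31°, forward 2.3 m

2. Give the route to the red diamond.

turn left 119°, forward 4.9 m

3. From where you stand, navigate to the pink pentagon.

turn left 67°, forward 3.1 m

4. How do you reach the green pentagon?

turn left 107°, forward 8.3 m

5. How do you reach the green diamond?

turn left 126°, forward 7.3 m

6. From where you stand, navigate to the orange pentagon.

turn left 100°, forward 9.6 m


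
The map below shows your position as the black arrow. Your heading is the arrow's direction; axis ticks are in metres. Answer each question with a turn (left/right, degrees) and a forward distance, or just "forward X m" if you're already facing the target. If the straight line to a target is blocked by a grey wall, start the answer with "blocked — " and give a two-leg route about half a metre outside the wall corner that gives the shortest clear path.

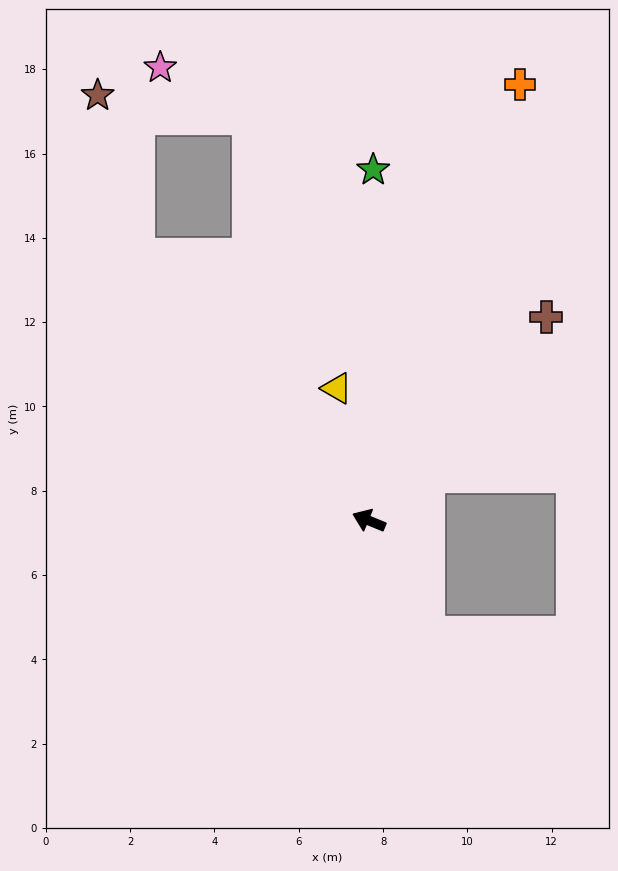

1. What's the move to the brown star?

blocked — turn right 26°, forward 8.3 m, then turn right 28°, forward 3.9 m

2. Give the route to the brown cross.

turn right 109°, forward 6.4 m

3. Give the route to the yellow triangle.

turn right 54°, forward 3.2 m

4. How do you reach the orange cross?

turn right 87°, forward 11.0 m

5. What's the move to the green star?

turn right 68°, forward 8.3 m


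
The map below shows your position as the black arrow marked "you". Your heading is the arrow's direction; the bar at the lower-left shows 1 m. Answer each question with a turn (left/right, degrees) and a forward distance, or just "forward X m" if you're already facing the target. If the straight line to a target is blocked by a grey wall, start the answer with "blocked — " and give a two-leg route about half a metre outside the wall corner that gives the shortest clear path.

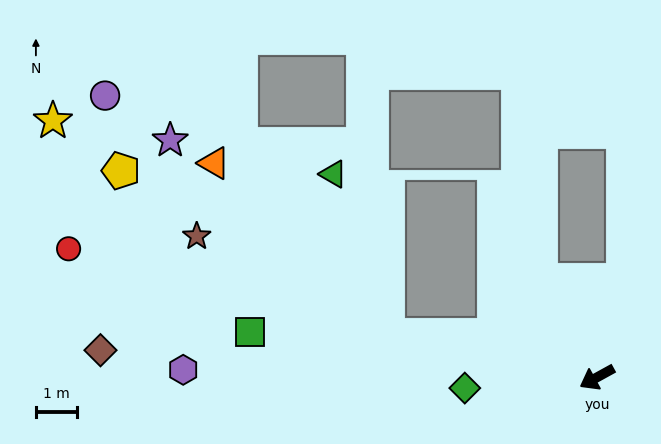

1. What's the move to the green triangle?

blocked — turn right 40°, forward 5.2 m, then turn right 60°, forward 4.1 m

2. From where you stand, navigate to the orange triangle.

blocked — turn right 40°, forward 5.2 m, then turn right 34°, forward 5.9 m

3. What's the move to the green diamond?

turn right 24°, forward 3.2 m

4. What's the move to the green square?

turn right 36°, forward 8.5 m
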